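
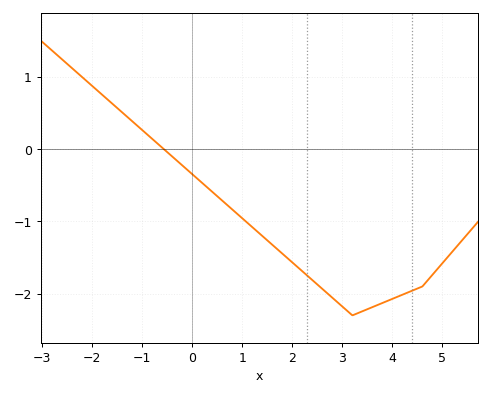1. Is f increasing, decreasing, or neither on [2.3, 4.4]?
neither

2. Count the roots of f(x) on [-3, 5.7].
1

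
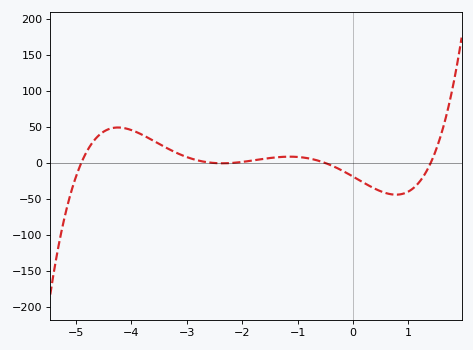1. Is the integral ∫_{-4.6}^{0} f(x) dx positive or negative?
positive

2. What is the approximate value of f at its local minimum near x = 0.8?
-44.1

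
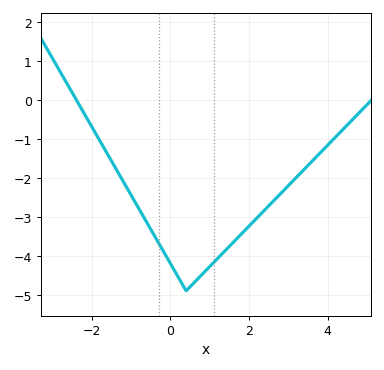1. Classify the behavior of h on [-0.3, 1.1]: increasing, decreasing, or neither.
neither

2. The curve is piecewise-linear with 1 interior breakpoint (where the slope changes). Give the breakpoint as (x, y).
(0.4, -4.9)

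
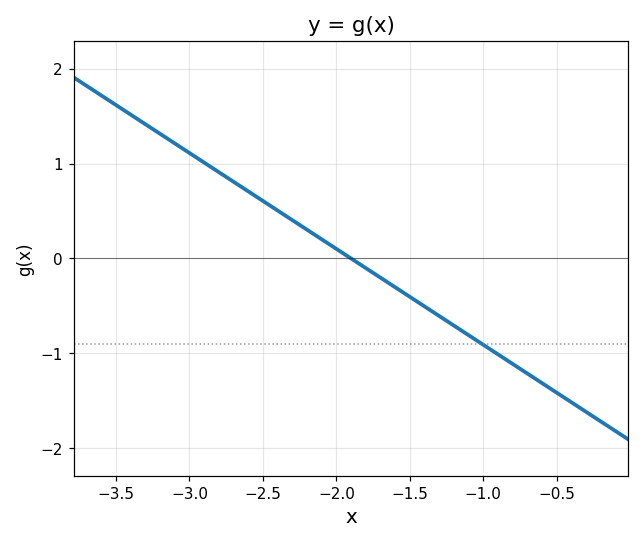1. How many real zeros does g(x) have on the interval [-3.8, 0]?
1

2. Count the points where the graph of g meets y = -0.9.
1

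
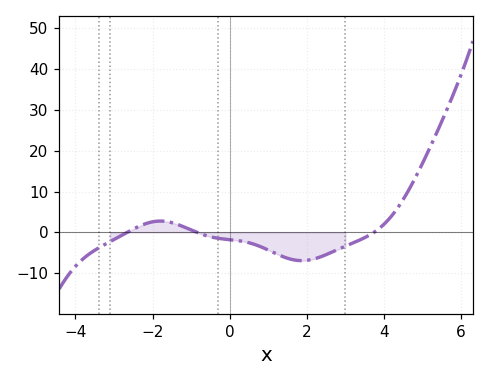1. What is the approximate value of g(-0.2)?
-1.6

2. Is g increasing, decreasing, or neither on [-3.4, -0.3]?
neither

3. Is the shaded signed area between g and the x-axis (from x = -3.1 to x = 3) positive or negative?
negative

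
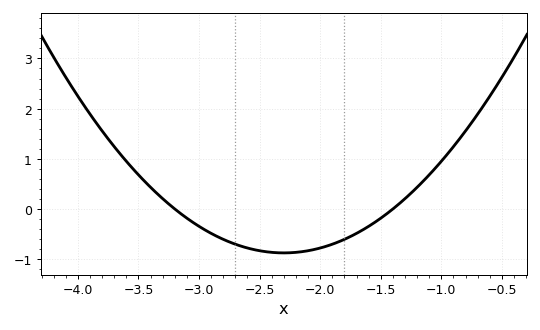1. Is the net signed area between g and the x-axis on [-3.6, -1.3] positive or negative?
negative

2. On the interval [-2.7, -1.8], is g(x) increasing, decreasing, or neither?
neither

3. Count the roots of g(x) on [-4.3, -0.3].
2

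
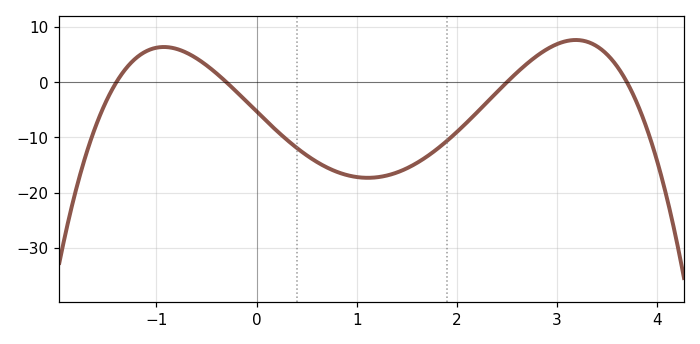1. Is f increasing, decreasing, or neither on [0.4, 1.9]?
neither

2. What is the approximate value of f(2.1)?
-7.31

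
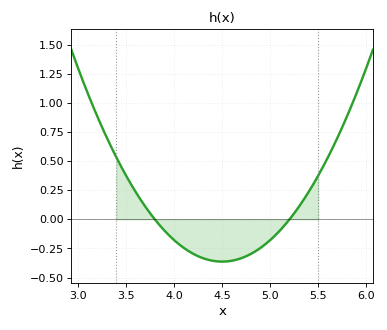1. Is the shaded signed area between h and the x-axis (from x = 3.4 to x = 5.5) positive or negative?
negative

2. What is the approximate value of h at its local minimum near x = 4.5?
-0.363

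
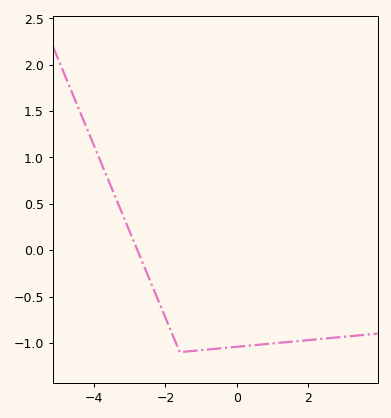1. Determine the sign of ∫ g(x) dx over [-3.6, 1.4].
negative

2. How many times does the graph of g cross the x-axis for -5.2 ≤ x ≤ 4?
1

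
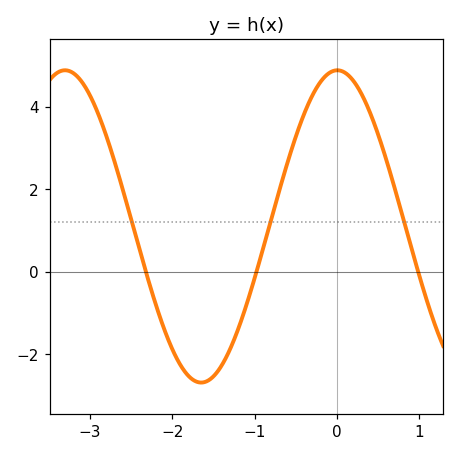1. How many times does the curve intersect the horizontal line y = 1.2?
3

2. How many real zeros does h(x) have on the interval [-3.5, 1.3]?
3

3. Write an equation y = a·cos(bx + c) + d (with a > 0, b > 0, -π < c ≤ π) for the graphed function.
y = 3.78cos(1.9x - 0.01) + 1.1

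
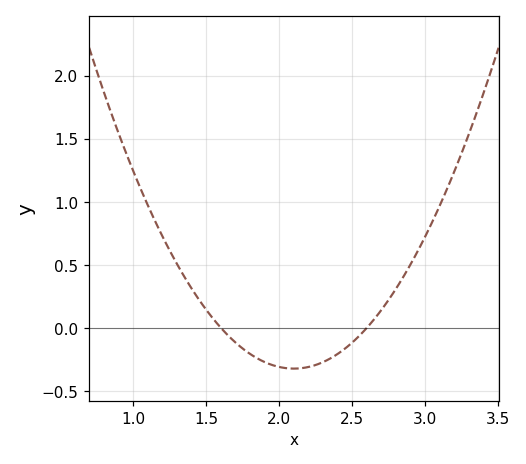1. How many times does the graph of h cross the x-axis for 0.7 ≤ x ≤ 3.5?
2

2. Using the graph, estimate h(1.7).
-0.1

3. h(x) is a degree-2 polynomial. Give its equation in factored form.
y = 1.29(x - 1.6)(x - 2.6)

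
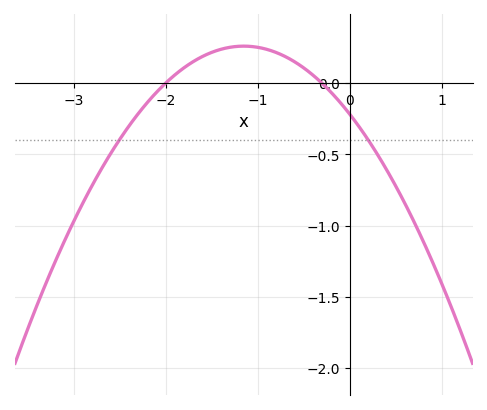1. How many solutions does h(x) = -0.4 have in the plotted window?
2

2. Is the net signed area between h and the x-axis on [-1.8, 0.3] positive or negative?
positive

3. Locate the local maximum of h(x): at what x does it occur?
-1.1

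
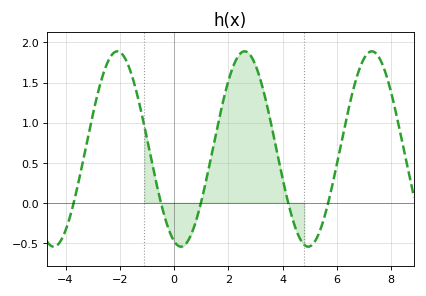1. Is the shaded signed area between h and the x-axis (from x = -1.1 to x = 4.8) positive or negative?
positive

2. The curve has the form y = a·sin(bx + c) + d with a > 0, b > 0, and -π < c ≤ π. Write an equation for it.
y = 1.22sin(1.3x - 1.9) + 0.67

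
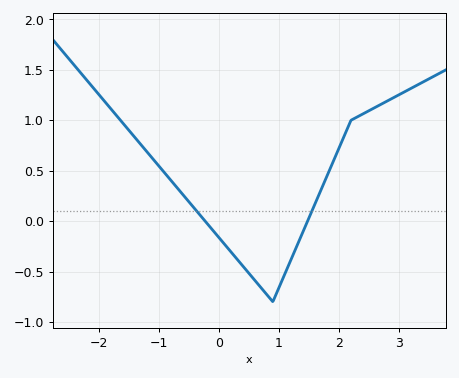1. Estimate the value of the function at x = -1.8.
1.1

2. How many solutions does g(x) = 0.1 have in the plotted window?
2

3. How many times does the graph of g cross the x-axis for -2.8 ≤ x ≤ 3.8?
2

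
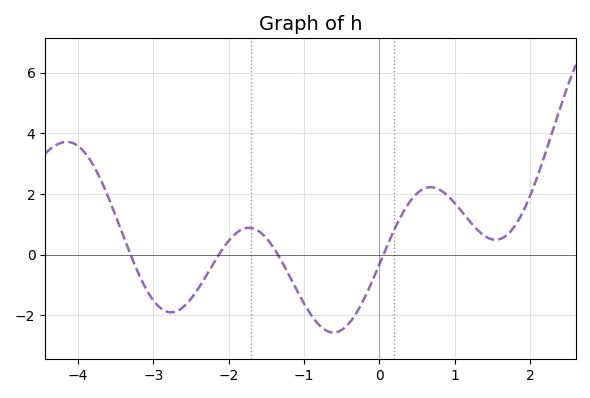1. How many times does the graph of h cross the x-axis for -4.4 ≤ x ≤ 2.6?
4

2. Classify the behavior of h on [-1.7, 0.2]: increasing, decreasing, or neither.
neither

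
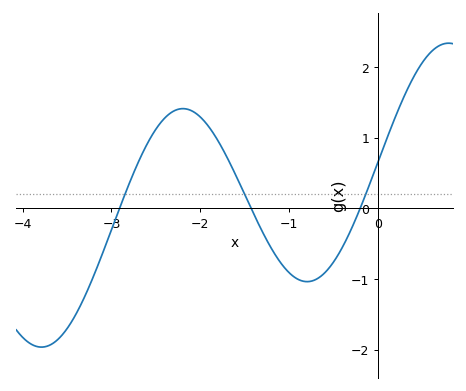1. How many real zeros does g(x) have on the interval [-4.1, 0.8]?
3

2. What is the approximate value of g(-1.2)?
-0.565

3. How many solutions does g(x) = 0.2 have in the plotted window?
3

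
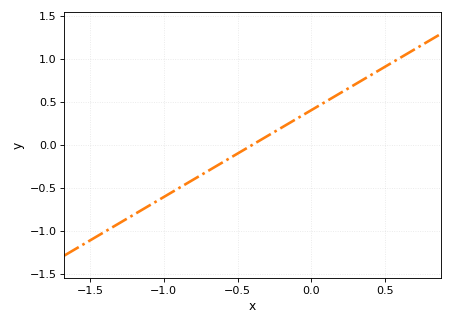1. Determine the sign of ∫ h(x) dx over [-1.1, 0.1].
negative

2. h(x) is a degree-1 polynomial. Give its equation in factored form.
y = 1.01(x + 0.4)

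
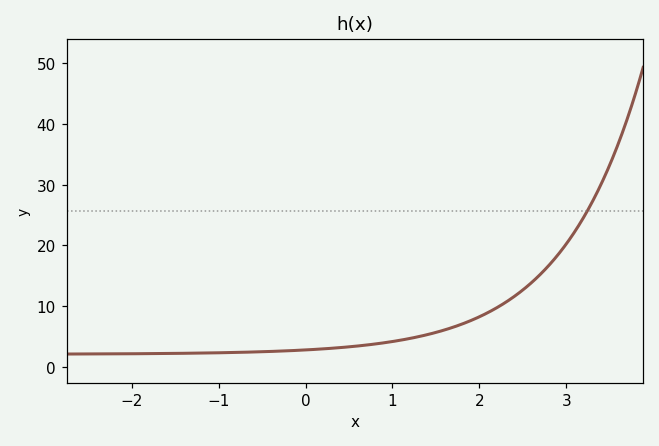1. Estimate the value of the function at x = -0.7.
2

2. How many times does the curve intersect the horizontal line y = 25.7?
1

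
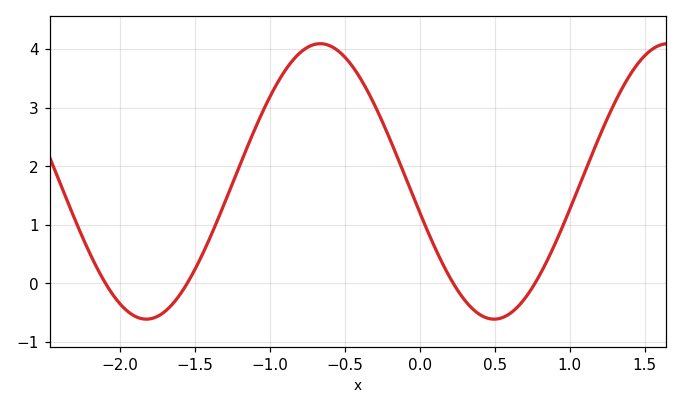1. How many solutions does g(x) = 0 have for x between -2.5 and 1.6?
4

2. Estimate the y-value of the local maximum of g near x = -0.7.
4.09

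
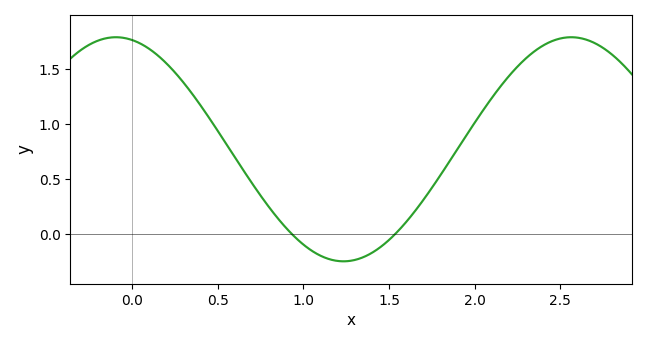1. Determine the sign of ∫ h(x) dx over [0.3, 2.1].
positive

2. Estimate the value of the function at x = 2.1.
1.23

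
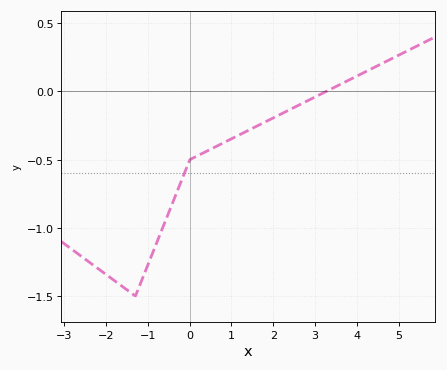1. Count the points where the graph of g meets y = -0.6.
1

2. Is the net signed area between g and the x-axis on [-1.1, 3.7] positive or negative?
negative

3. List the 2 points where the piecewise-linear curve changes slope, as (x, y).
(-1.3, -1.5); (0, -0.5)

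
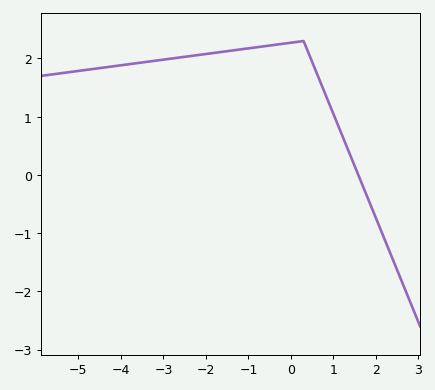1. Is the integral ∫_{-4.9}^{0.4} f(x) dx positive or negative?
positive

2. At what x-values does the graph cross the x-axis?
1.6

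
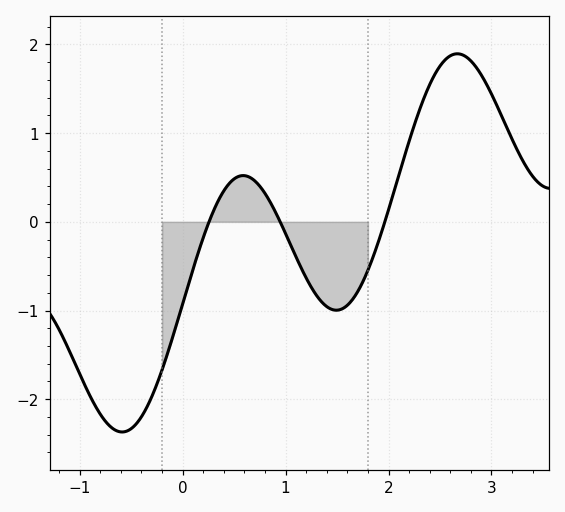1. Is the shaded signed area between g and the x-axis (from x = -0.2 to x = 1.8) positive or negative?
negative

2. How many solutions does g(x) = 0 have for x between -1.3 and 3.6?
3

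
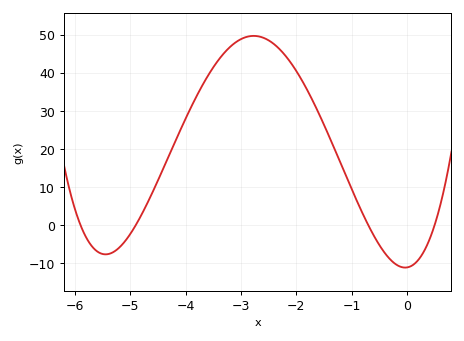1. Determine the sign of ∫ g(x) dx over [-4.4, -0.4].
positive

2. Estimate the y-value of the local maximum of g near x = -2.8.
49.6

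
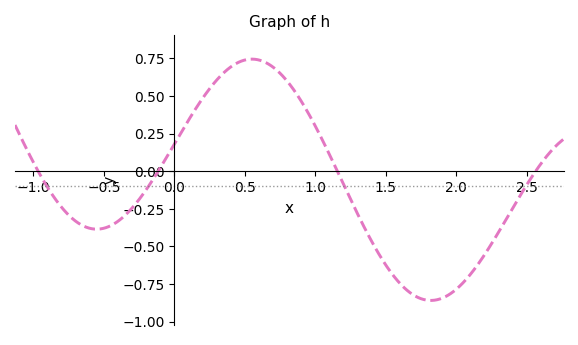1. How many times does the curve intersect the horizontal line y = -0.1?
4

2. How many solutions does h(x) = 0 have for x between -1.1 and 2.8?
4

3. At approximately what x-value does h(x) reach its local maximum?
0.551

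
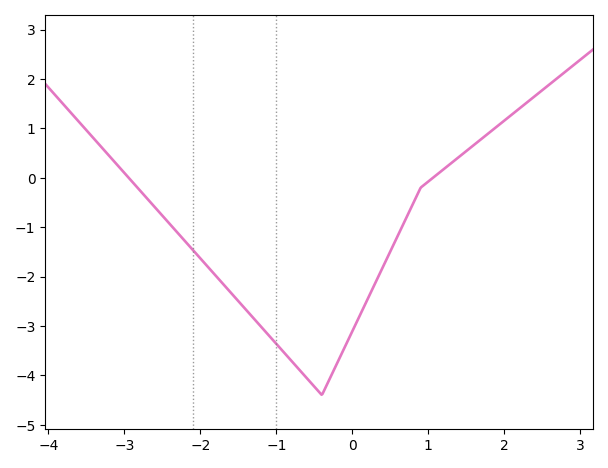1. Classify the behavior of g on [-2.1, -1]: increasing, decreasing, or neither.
decreasing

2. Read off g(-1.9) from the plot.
-1.81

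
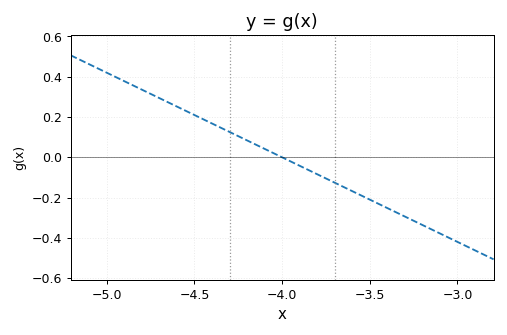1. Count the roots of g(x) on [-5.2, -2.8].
1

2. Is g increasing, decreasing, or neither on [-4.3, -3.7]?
decreasing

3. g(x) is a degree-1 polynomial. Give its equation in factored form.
y = -0.42(x + 4)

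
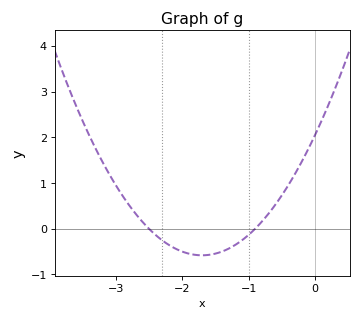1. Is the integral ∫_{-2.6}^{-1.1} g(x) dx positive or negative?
negative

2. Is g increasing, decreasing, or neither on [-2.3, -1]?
neither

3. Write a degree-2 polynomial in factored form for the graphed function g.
y = 0.91(x + 2.5)(x + 0.9)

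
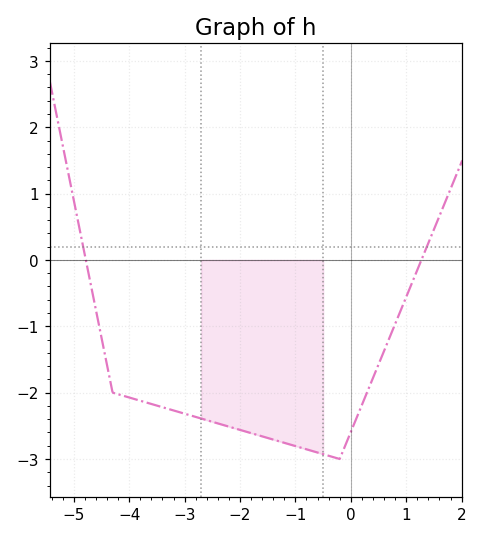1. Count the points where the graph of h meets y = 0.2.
2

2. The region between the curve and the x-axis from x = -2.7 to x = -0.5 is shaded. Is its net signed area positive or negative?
negative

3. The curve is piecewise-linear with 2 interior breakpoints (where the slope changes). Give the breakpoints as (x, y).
(-4.3, -2); (-0.2, -3)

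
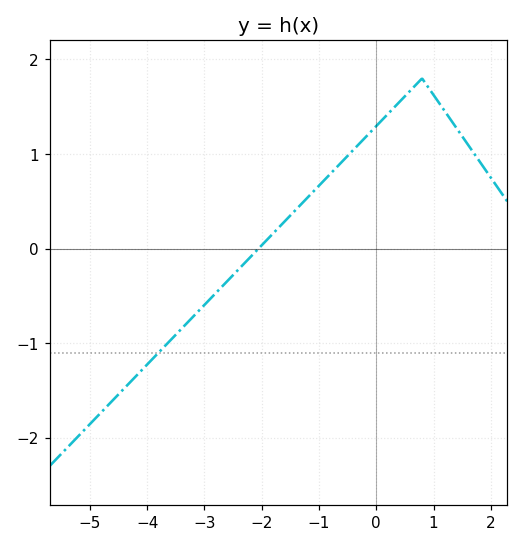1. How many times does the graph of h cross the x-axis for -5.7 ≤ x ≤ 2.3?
1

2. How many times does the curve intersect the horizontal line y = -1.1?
1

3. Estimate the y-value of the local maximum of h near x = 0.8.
1.8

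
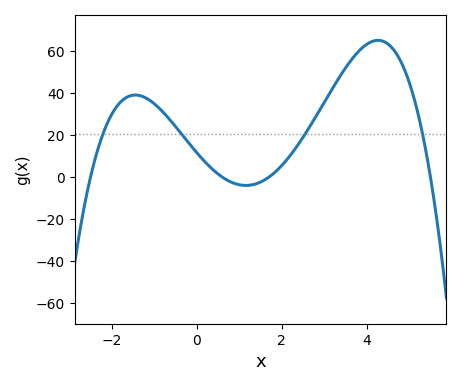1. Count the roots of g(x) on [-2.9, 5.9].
4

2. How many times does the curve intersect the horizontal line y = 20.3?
4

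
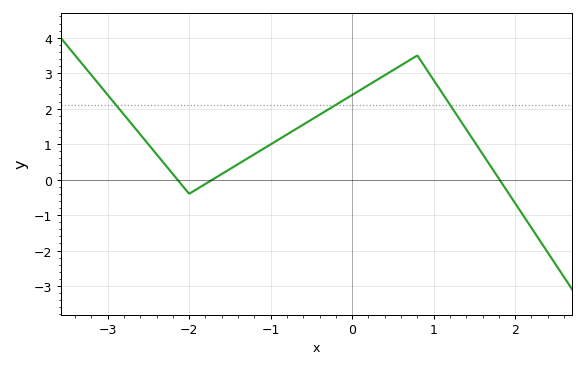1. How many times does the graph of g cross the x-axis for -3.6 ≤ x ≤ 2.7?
3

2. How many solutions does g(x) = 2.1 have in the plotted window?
3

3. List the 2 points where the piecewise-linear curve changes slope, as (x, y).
(-2, -0.4); (0.8, 3.5)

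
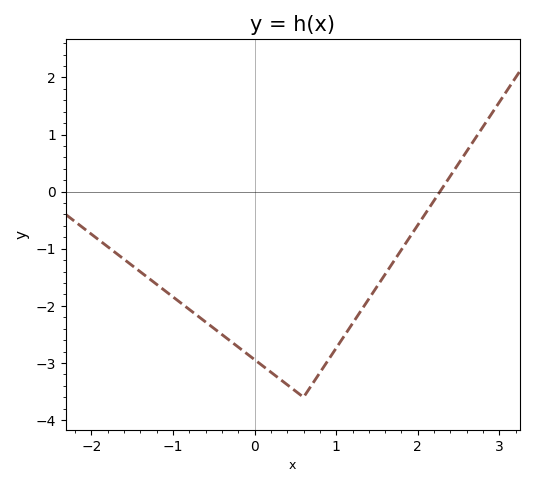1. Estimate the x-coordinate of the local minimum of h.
0.6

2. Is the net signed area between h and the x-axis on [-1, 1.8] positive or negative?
negative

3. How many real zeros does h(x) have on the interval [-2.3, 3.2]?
1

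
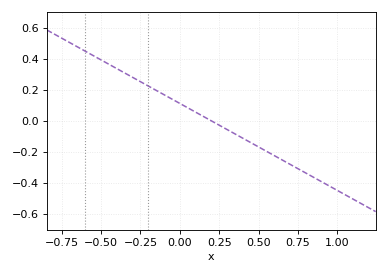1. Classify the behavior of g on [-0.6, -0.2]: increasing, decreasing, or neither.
decreasing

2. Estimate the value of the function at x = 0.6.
-0.22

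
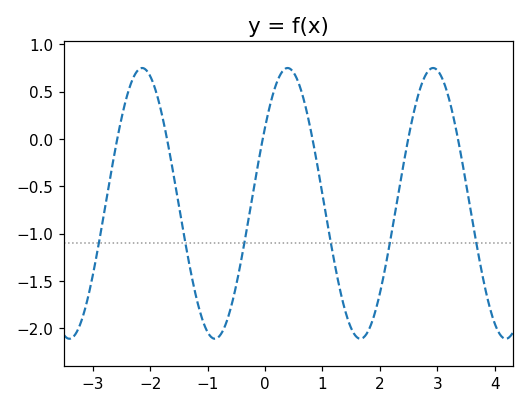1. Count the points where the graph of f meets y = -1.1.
6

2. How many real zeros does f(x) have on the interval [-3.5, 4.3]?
6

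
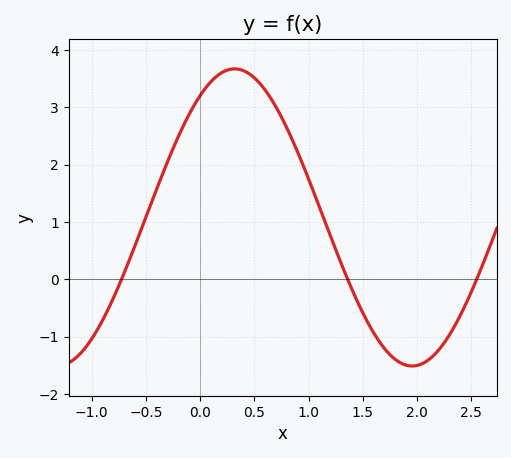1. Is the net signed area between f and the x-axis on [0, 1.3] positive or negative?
positive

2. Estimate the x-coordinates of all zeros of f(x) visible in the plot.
-0.7, 1.4, 2.5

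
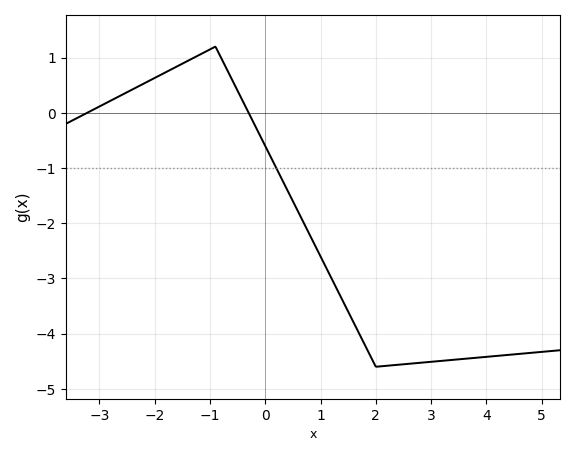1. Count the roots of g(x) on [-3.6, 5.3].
2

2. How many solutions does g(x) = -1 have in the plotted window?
1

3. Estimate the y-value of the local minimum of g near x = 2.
-4.6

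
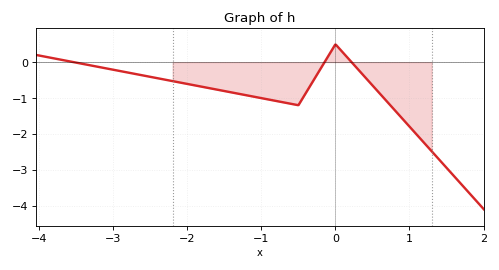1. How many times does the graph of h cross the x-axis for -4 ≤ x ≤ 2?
3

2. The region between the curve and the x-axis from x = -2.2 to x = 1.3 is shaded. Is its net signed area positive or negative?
negative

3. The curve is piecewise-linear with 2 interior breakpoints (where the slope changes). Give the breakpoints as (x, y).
(-0.5, -1.2); (0, 0.5)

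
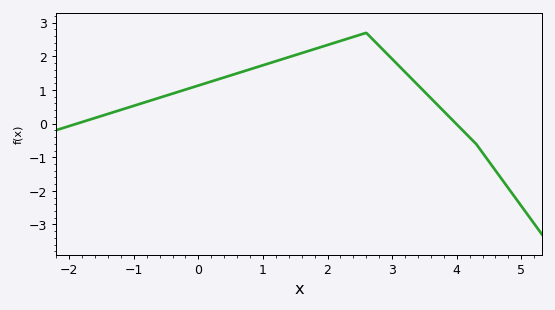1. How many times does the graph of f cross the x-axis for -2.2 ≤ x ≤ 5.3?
2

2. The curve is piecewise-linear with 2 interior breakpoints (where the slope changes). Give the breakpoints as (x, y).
(2.6, 2.7); (4.3, -0.6)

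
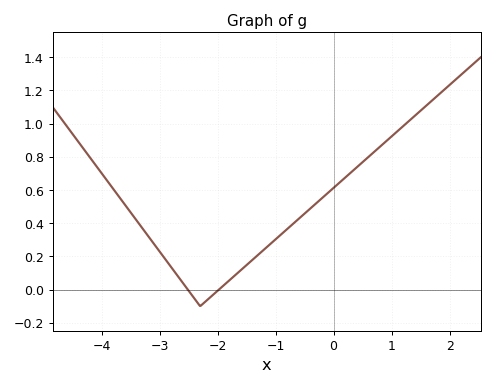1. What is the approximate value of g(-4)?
0.7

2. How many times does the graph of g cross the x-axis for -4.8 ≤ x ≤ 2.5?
2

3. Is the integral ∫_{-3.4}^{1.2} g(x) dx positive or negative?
positive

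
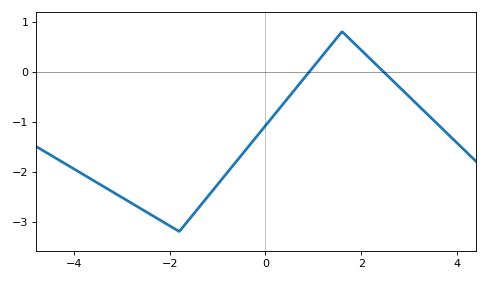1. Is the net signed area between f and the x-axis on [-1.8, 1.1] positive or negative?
negative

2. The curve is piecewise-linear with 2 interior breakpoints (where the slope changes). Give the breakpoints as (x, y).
(-1.8, -3.2); (1.6, 0.8)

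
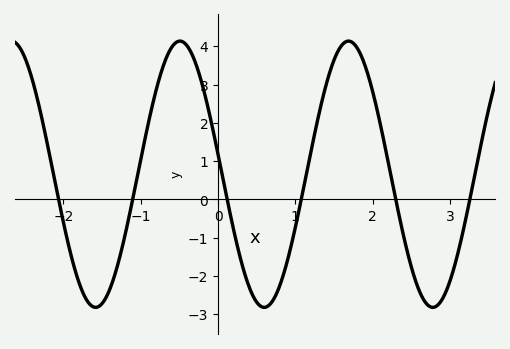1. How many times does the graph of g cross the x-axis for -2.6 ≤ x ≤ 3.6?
6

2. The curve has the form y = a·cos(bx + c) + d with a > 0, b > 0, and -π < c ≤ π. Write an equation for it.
y = 3.48cos(2.88x + 1.42) + 0.66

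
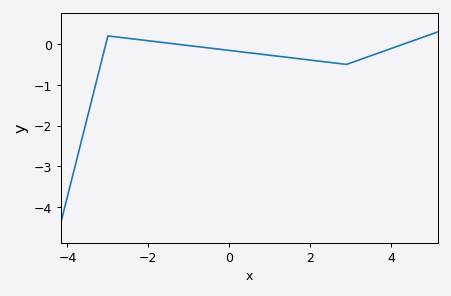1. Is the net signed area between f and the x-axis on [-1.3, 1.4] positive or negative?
negative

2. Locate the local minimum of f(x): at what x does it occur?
2.9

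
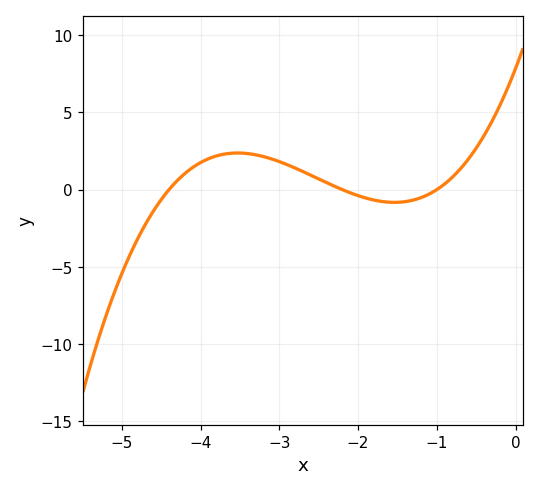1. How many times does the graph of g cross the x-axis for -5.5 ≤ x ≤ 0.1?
3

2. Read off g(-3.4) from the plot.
2.5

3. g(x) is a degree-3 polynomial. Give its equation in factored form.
y = 0.81(x + 4.4)(x + 2.2)(x + 1)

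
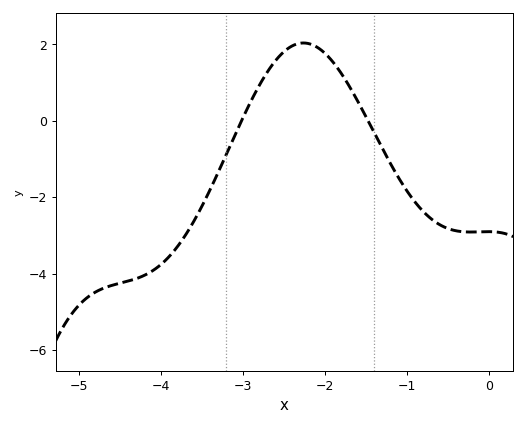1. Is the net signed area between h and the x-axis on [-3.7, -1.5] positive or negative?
positive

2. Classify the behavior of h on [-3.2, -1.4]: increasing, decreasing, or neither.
neither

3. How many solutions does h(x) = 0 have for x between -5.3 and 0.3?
2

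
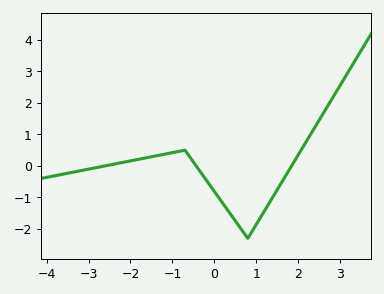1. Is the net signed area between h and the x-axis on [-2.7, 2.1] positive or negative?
negative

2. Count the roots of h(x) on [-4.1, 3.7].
3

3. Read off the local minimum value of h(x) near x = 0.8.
-2.3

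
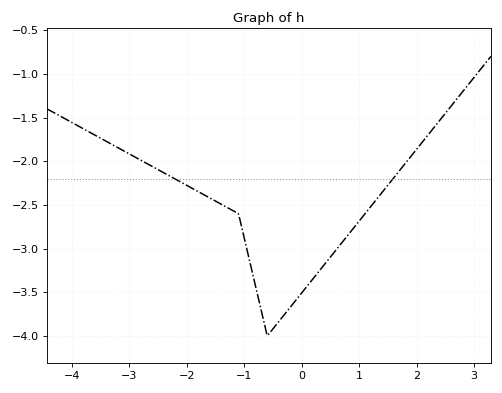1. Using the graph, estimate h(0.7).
-2.93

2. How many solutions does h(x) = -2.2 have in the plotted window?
2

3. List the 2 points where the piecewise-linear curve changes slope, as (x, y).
(-1.1, -2.6); (-0.6, -4)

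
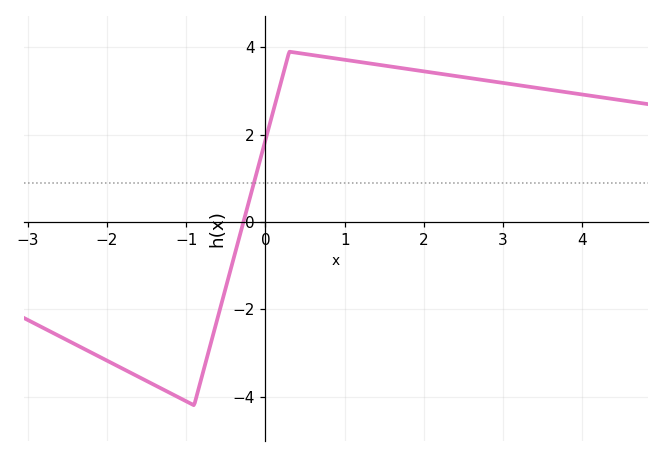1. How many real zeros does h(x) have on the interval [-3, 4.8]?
1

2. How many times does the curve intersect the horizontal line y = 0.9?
1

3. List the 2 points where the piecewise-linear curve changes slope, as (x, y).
(-0.9, -4.2); (0.3, 3.9)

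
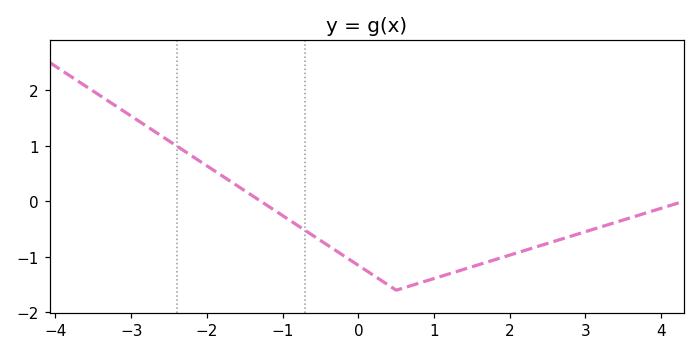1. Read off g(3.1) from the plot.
-0.5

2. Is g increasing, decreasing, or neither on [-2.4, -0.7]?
decreasing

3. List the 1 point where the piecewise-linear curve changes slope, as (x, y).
(0.5, -1.6)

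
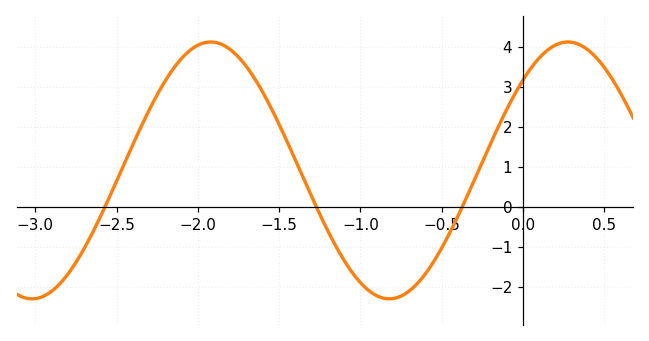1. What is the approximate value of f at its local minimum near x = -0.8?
-2.3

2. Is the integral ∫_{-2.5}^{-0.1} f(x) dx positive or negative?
positive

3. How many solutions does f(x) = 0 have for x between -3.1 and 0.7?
3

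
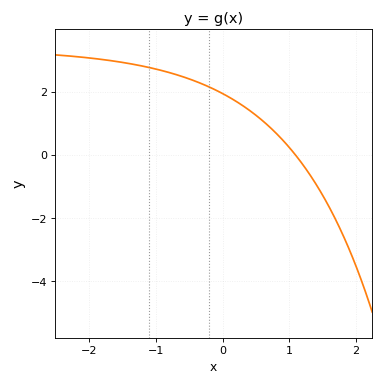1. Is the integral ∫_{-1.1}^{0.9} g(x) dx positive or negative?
positive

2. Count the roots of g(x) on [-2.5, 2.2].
1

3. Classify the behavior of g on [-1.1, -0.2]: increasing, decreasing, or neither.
decreasing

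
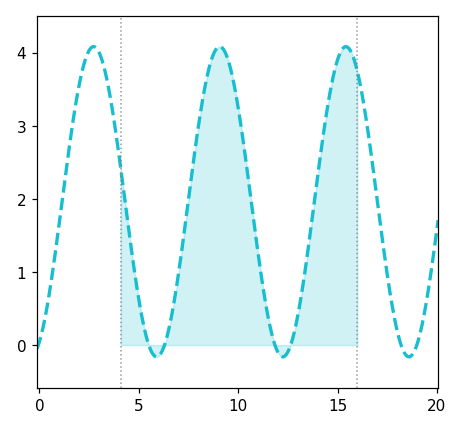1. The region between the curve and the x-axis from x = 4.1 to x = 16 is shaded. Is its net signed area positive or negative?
positive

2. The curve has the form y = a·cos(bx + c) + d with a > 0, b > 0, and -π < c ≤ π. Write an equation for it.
y = 2.12cos(0.99x - 2.7) + 1.96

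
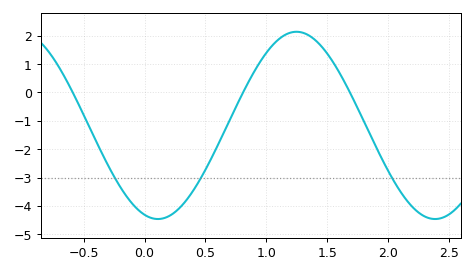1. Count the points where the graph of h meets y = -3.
3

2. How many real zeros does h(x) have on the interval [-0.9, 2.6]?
3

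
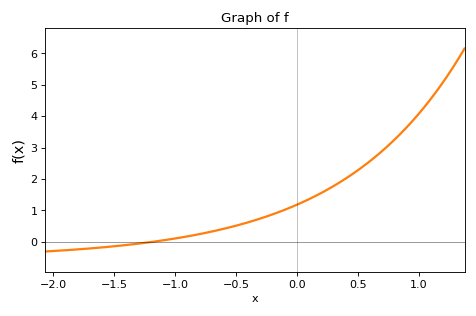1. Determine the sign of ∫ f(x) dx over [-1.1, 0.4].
positive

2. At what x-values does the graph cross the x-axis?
-1.2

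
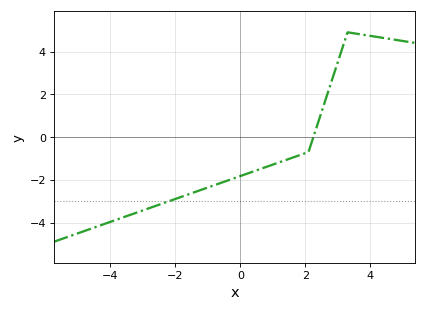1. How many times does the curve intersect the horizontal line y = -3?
1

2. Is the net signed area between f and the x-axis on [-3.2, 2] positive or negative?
negative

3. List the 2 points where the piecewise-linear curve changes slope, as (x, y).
(2.1, -0.7); (3.3, 4.9)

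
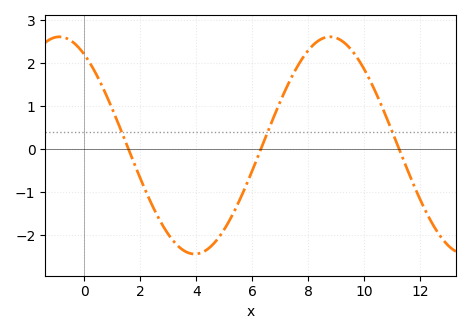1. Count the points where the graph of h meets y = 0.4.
3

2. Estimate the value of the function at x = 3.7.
-2.41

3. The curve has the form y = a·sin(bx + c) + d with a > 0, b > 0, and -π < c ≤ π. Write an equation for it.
y = 2.53sin(0.65x + 2.15) + 0.09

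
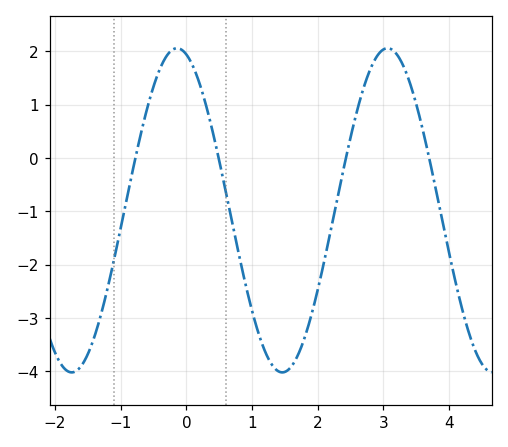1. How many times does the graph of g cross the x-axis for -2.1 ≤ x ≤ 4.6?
4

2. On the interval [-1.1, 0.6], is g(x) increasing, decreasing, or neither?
neither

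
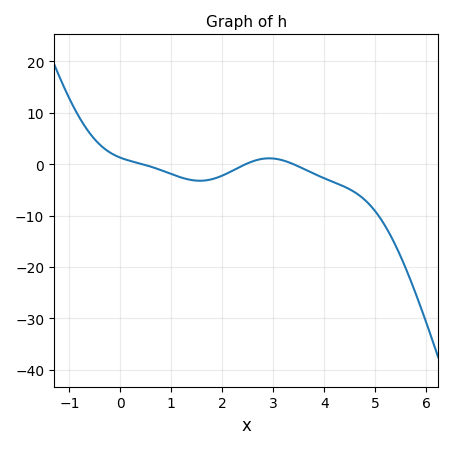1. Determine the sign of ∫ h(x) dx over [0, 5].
negative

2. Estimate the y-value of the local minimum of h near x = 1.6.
-3.23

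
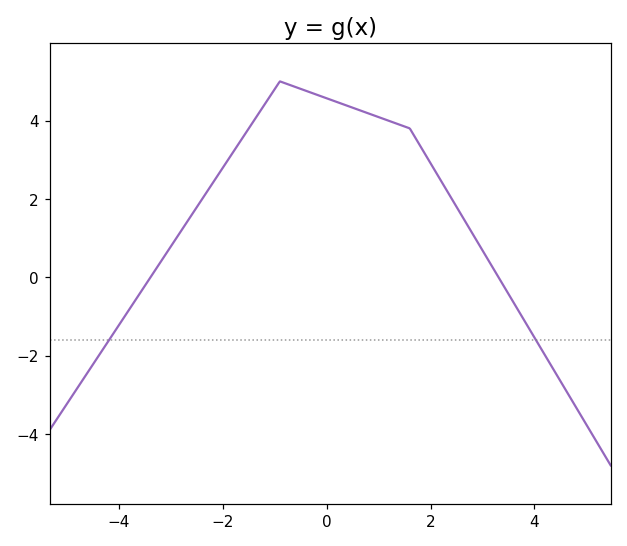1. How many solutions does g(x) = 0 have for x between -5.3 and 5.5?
2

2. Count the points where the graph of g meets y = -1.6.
2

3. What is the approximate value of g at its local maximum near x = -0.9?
5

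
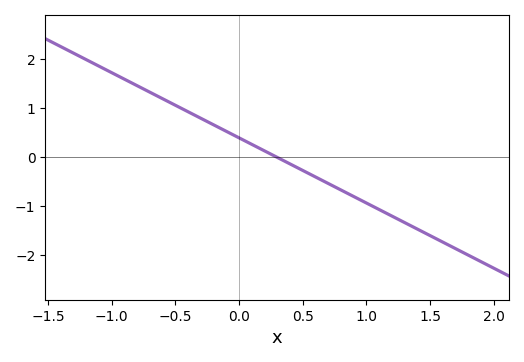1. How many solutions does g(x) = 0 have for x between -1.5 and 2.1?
1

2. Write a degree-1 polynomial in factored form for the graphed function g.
y = -1.33(x - 0.3)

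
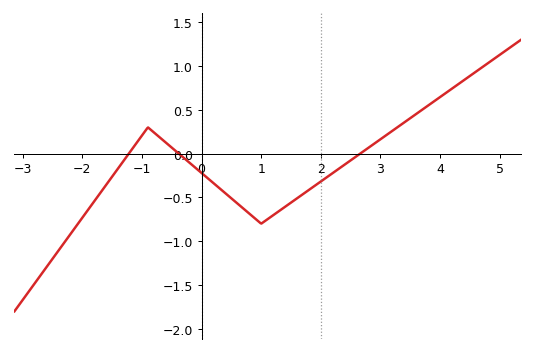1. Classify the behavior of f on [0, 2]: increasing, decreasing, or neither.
neither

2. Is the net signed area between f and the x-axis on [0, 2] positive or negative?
negative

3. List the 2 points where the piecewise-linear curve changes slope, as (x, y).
(-0.9, 0.3); (1, -0.8)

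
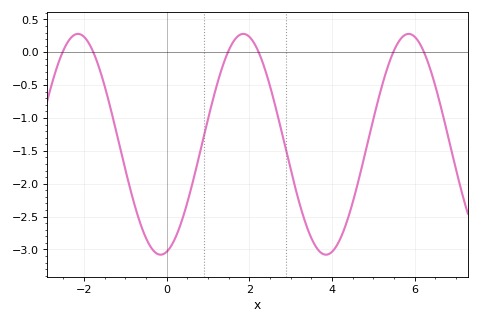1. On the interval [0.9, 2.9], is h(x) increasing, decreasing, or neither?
neither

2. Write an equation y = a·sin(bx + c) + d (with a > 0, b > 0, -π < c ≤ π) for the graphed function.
y = 1.68sin(1.6x - 1.3) - 1.4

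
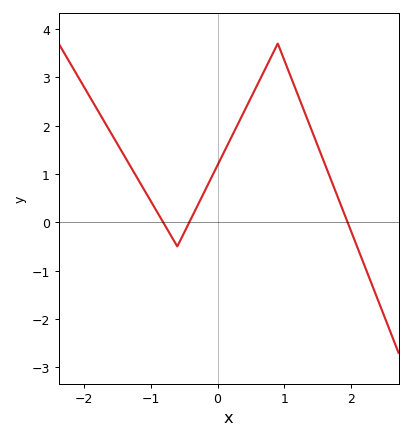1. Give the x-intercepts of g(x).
-0.811, -0.421, 1.94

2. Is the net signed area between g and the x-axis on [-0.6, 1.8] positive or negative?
positive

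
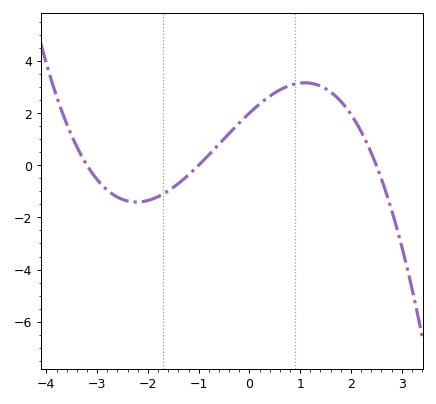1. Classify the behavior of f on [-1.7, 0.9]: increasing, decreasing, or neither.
increasing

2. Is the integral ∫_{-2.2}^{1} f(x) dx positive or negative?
positive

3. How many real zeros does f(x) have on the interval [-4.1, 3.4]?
3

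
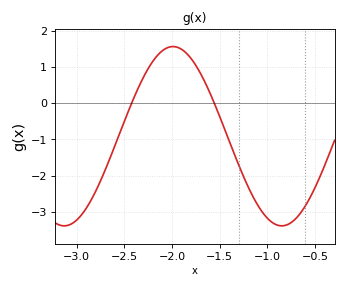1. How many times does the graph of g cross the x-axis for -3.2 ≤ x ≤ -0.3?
2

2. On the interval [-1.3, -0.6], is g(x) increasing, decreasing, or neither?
neither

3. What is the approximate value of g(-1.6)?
0.3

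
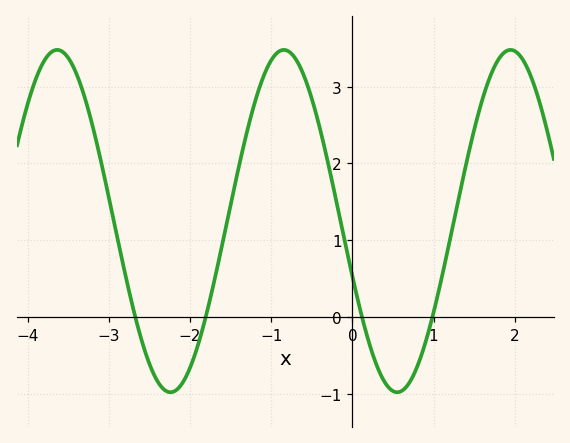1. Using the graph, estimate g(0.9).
-0.33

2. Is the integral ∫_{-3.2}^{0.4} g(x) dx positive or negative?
positive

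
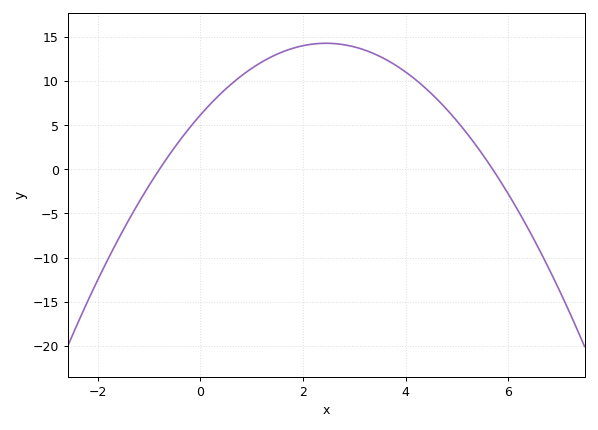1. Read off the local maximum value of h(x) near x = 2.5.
14.3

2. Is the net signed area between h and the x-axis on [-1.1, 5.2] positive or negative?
positive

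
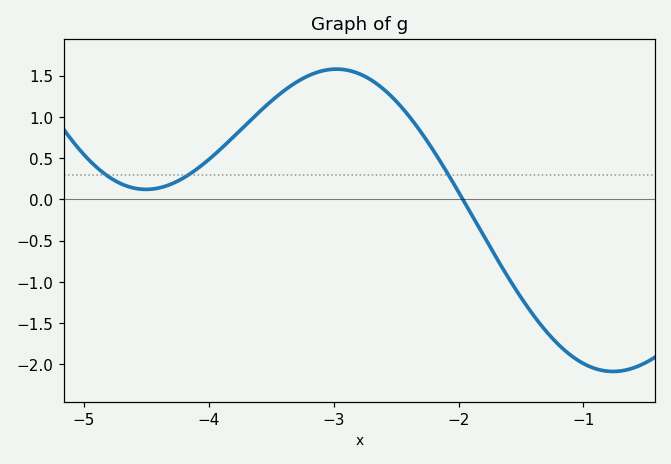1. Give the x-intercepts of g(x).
-2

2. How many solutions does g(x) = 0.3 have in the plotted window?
3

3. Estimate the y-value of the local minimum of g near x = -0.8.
-2.1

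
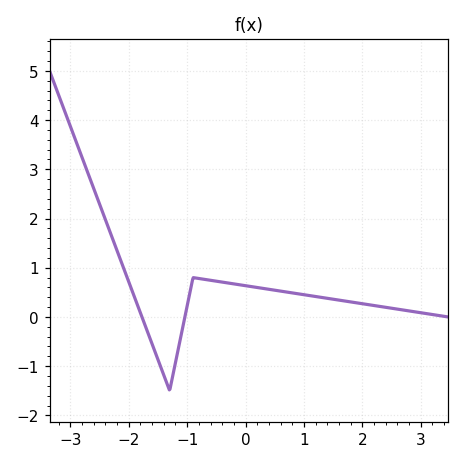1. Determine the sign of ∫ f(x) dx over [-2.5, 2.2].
positive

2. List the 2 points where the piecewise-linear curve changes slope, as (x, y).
(-1.3, -1.5); (-0.9, 0.8)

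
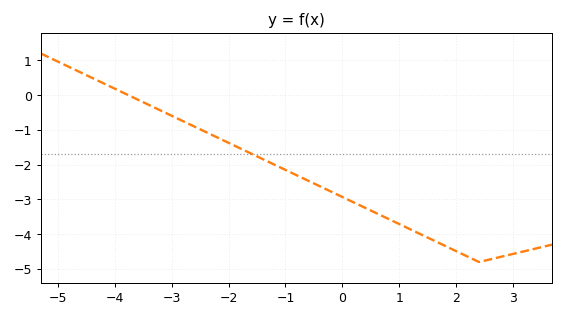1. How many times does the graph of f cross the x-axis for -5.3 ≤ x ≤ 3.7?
1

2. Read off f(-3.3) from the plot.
-0.358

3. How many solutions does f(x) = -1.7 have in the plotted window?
1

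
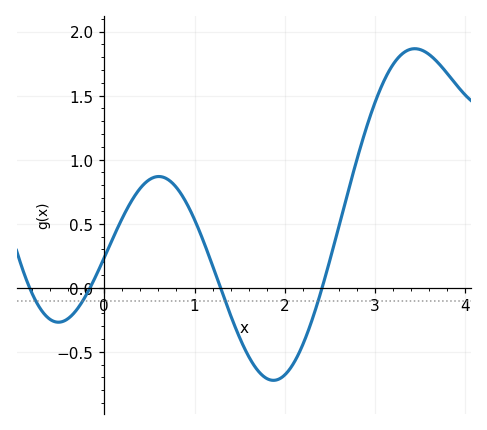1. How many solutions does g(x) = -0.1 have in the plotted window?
4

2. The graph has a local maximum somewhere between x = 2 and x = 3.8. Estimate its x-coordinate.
3.44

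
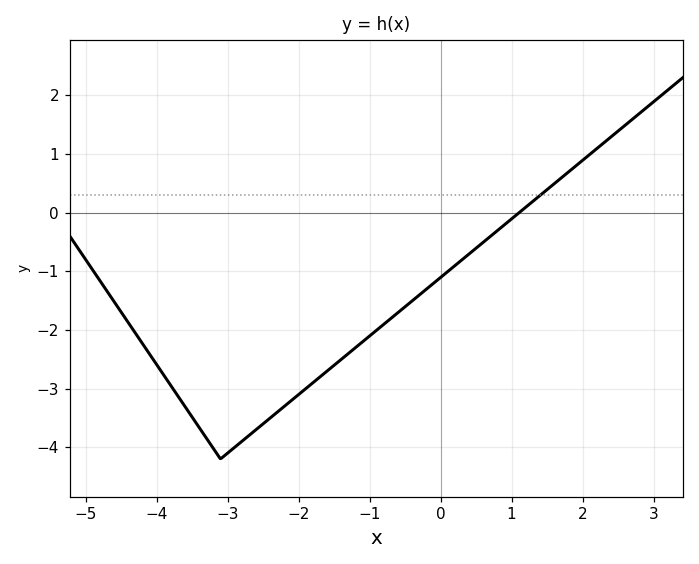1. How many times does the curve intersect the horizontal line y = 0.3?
1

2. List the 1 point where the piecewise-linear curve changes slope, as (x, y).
(-3.1, -4.2)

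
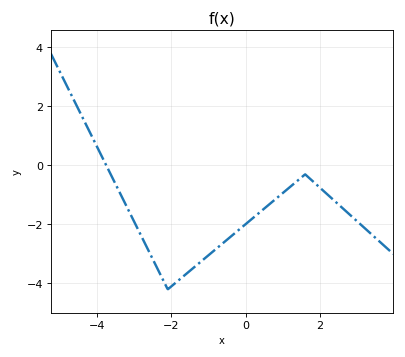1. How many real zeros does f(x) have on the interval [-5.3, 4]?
1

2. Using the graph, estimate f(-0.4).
-2.4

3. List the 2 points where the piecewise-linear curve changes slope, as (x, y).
(-2.1, -4.2); (1.6, -0.3)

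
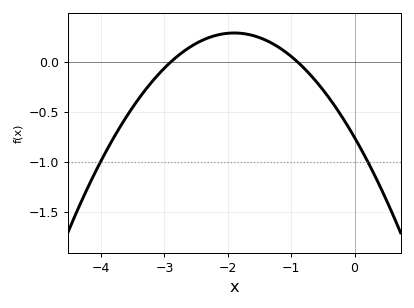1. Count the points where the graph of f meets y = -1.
2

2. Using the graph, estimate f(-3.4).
-0.362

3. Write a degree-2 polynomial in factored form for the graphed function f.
y = -0.29(x + 2.9)(x + 0.9)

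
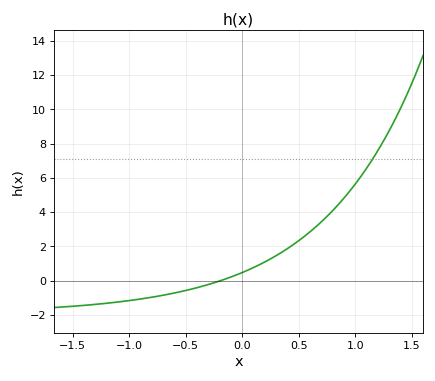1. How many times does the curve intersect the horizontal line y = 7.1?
1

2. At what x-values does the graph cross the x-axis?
-0.2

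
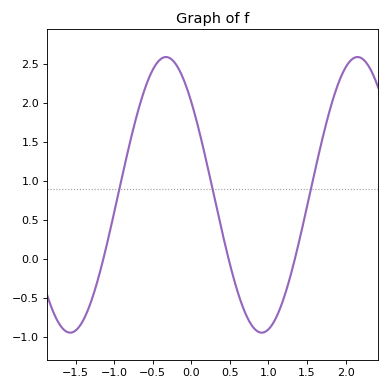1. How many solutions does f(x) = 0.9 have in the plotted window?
3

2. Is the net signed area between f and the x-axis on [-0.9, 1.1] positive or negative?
positive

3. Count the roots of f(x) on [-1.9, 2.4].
3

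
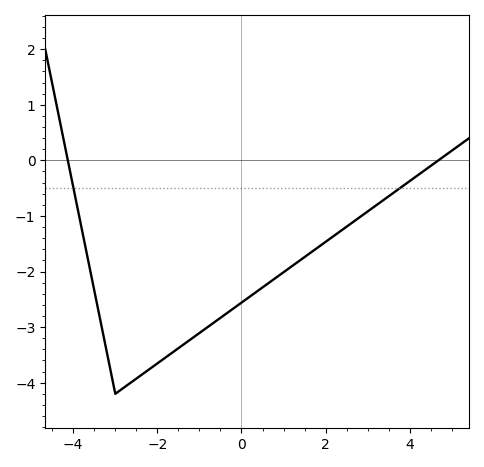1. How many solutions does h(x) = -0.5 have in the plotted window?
2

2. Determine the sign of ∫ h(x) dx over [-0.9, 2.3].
negative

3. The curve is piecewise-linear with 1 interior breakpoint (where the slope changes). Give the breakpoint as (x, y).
(-3, -4.2)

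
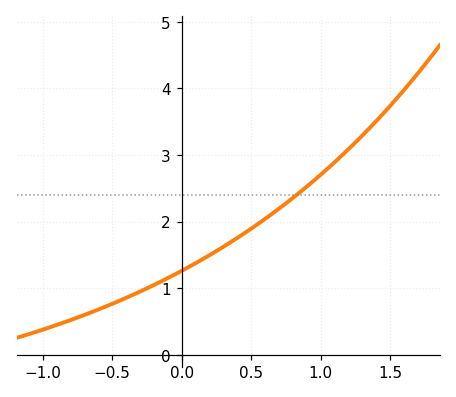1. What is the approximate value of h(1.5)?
3.73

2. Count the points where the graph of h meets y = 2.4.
1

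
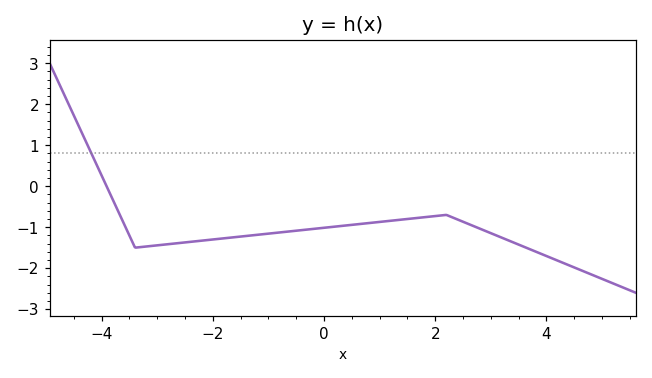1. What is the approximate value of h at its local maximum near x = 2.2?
-0.7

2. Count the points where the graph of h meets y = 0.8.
1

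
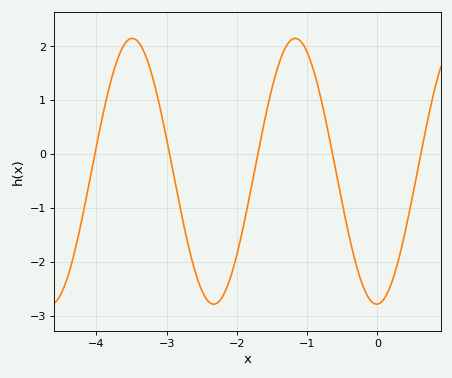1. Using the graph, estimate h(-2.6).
-2.16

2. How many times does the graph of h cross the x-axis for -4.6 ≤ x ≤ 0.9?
5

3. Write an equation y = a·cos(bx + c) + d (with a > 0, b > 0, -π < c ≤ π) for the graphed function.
y = 2.47cos(2.71x - 3.11) - 0.32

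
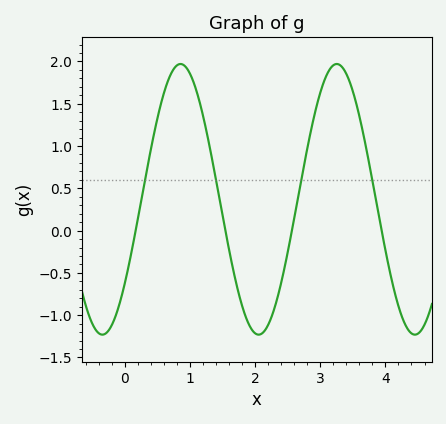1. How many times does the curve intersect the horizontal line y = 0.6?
4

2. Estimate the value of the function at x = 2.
-1.21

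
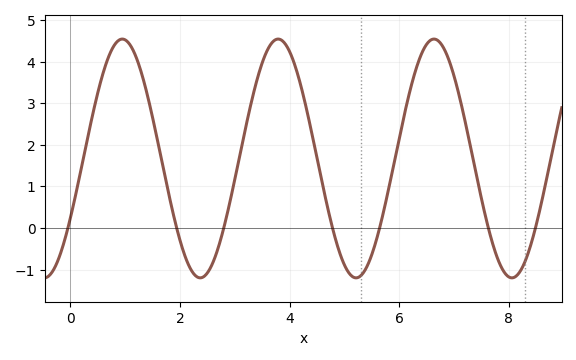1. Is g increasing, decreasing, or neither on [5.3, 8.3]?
neither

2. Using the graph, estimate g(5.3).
-1.15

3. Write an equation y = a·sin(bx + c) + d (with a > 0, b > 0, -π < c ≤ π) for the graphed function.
y = 2.87sin(2.21x - 0.522) + 1.67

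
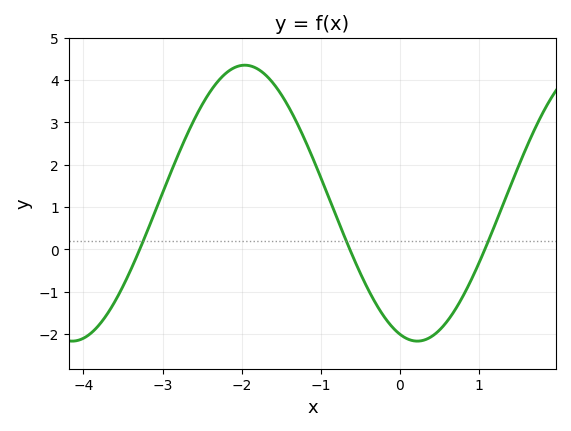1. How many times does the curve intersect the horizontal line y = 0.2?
3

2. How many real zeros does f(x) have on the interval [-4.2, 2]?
3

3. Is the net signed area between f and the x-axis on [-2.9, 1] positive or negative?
positive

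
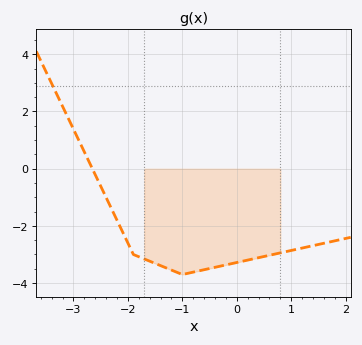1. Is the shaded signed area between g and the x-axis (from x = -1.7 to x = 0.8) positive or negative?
negative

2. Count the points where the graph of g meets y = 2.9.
1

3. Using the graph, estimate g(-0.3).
-3.41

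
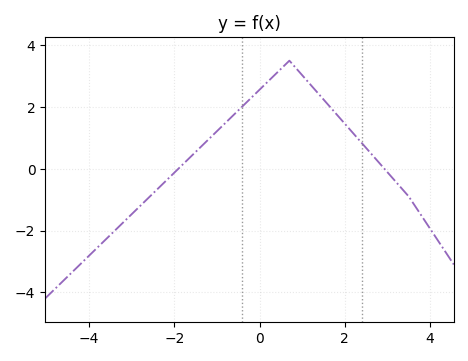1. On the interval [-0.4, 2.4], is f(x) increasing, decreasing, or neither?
neither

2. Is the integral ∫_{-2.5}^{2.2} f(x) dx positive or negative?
positive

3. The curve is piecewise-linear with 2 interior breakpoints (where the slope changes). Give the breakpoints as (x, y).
(0.7, 3.5); (3.5, -0.9)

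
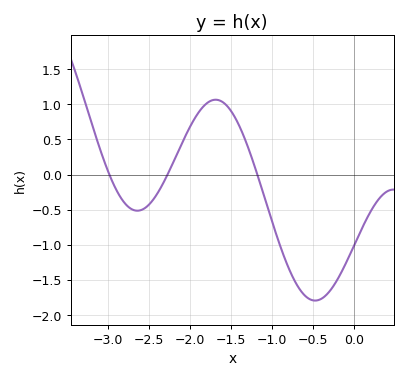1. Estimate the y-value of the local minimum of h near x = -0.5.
-1.8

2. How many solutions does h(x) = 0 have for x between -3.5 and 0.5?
3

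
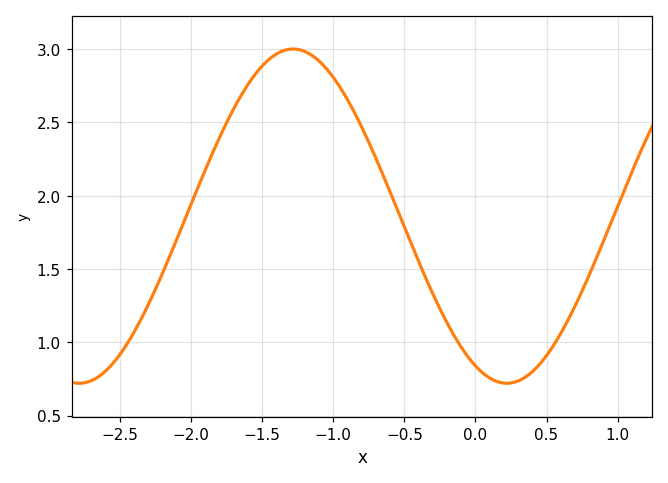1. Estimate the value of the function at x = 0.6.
1.05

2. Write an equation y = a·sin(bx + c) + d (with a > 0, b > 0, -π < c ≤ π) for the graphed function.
y = 1.14sin(2.1x - 2) + 1.86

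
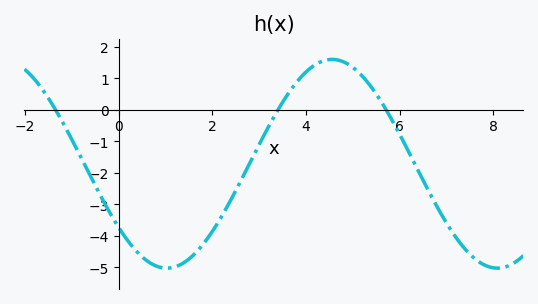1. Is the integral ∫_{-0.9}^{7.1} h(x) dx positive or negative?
negative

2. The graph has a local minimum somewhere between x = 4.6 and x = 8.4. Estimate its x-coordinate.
8.08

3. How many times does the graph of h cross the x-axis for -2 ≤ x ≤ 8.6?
3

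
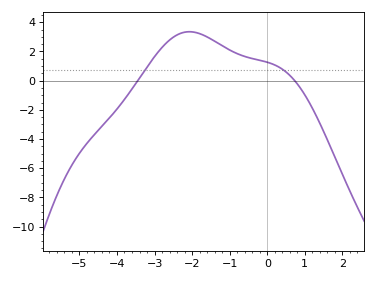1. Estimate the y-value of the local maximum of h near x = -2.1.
3.35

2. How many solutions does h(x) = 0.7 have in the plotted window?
2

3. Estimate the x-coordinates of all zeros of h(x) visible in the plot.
-3.45, 0.73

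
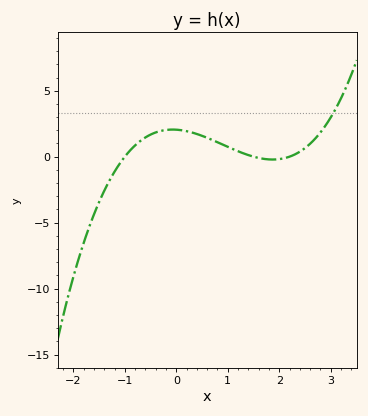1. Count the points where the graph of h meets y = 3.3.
1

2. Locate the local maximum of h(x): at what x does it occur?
-0.1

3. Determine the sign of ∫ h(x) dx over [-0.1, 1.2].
positive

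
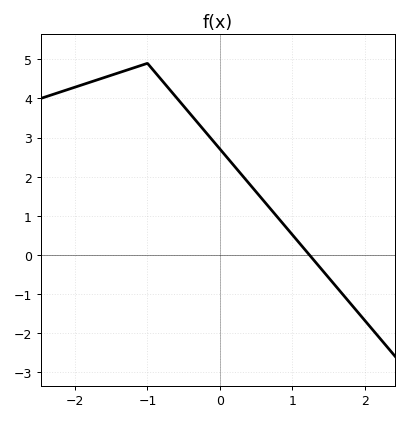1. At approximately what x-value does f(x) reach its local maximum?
-1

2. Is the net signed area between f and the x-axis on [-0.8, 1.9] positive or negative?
positive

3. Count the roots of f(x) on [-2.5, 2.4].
1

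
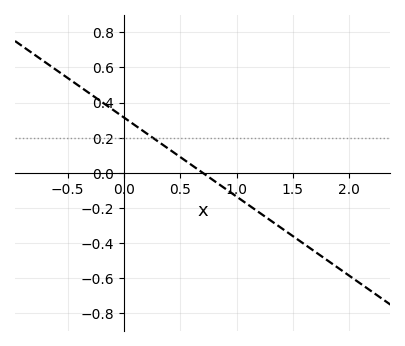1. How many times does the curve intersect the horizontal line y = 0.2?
1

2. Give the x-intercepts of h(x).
0.7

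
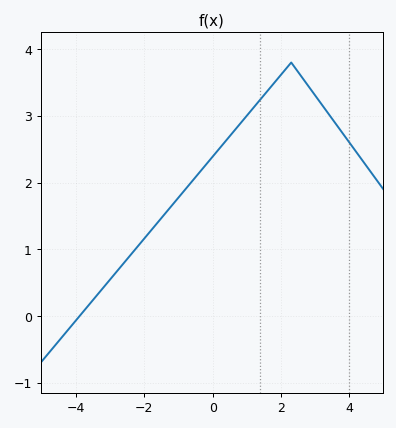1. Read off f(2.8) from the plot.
3.4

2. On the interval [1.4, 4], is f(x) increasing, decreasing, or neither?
neither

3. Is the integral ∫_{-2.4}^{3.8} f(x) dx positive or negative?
positive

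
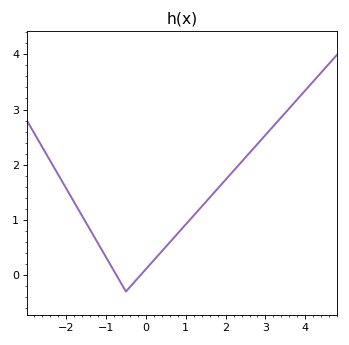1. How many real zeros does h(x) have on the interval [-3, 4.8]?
2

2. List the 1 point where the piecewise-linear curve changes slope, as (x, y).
(-0.5, -0.3)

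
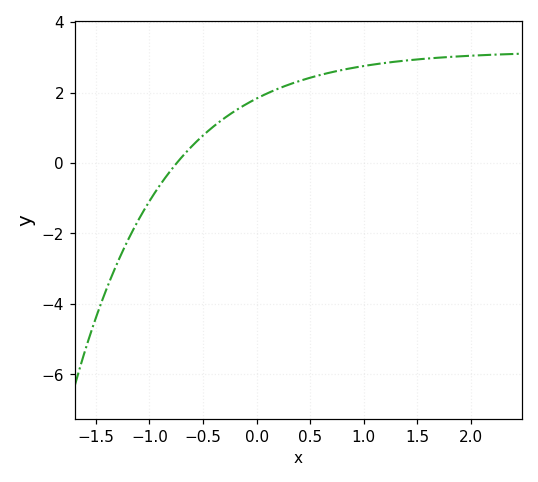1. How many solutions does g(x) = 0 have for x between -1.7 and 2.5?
1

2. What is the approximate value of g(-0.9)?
-0.6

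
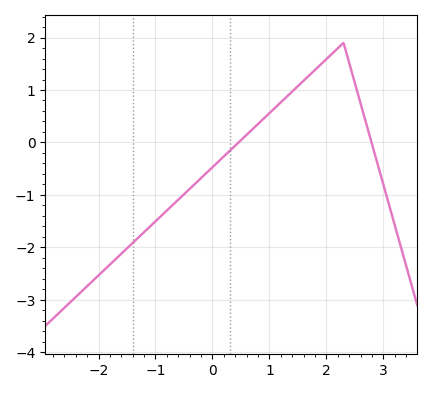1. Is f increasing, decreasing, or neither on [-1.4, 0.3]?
increasing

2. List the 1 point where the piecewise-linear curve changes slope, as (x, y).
(2.3, 1.9)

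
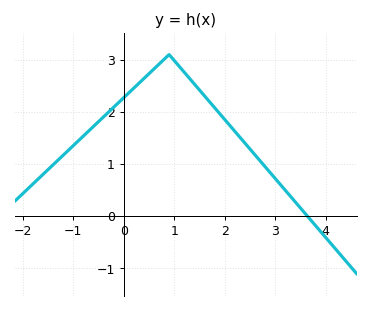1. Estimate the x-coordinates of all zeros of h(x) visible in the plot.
3.64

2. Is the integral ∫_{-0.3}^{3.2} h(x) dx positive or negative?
positive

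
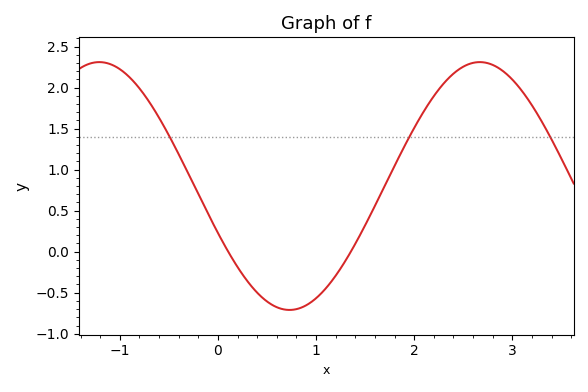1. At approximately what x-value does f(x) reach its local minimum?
0.7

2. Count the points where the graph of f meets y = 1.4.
3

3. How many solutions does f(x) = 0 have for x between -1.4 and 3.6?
2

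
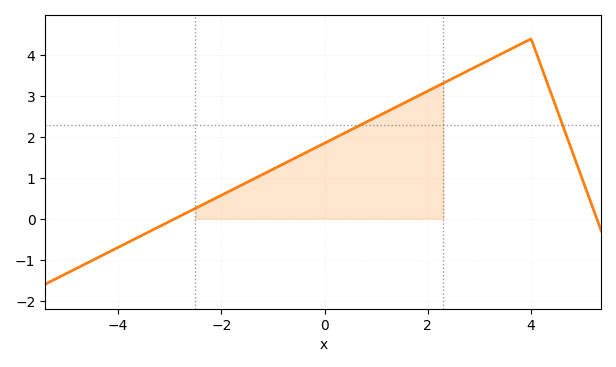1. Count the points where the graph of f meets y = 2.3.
2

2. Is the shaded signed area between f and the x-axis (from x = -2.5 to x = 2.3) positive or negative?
positive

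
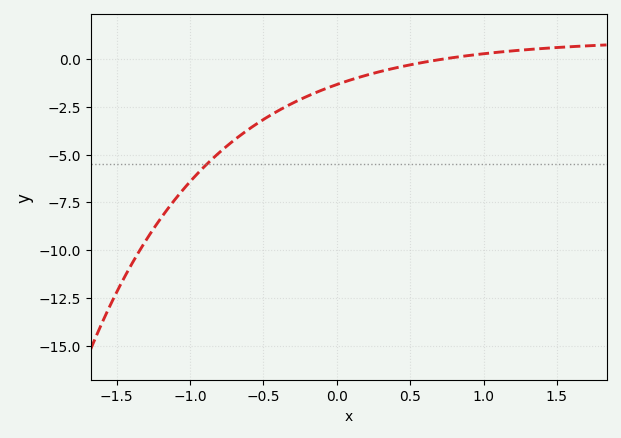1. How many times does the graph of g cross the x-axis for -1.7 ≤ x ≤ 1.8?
1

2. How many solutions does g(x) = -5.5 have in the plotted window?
1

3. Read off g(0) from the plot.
-1.35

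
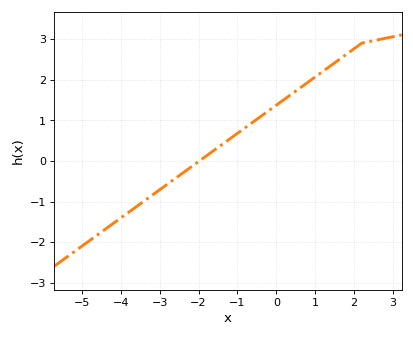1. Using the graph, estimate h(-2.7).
-0.501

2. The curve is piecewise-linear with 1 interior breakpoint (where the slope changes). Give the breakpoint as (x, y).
(2.2, 2.9)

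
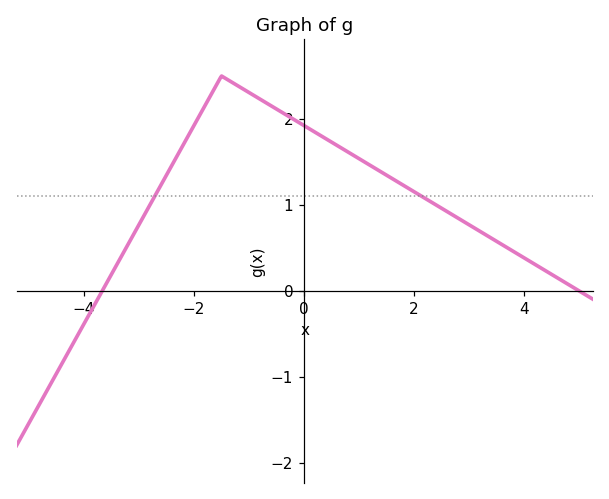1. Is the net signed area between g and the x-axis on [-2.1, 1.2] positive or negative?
positive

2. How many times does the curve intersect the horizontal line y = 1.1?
2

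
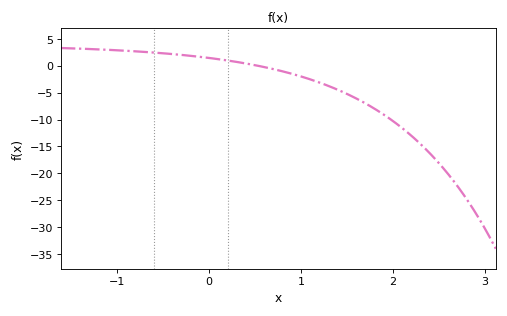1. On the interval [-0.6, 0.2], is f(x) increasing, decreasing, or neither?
decreasing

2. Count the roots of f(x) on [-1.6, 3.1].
1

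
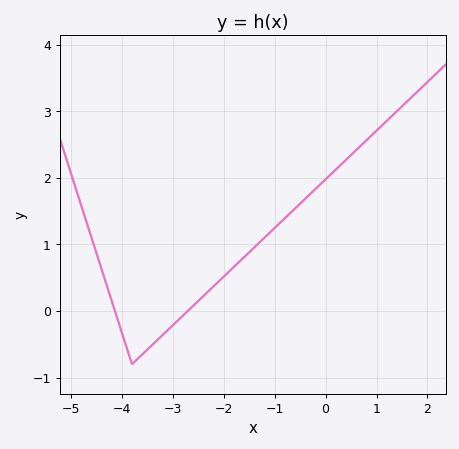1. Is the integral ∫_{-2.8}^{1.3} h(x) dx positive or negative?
positive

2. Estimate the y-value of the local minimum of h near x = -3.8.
-0.8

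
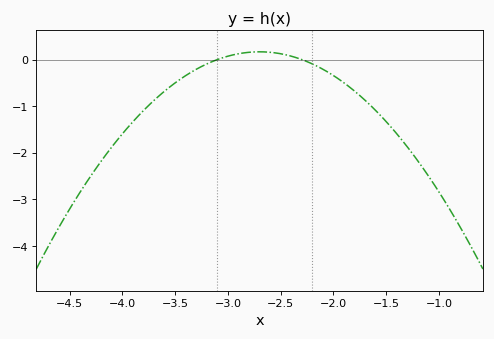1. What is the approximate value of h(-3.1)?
0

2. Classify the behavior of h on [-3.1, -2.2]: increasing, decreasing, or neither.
neither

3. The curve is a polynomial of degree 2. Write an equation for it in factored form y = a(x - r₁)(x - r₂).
y = -1.04(x + 3.1)(x + 2.3)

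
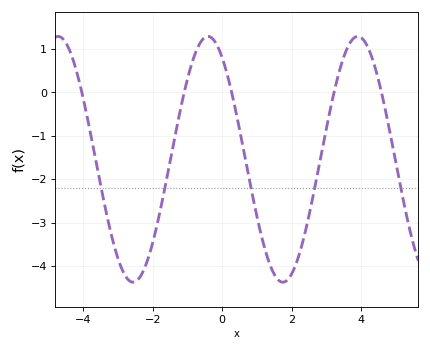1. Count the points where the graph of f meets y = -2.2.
5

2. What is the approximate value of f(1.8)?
-4.4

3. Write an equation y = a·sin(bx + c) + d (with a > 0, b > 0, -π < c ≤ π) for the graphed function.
y = 2.83sin(1.5x + 2.2) - 1.54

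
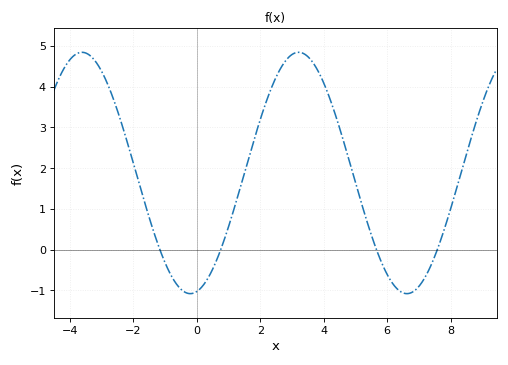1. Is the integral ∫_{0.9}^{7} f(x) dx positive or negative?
positive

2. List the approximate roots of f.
-1.17, 0.752, 5.66, 7.58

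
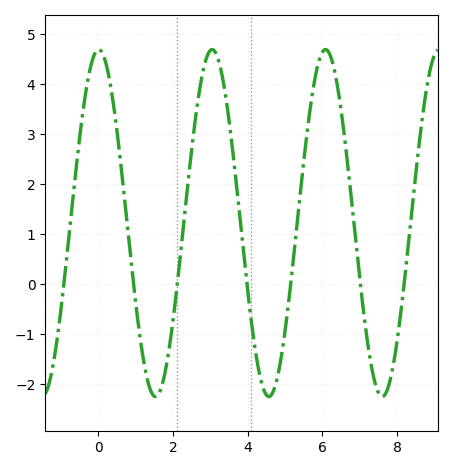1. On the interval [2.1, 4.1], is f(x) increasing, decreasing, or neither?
neither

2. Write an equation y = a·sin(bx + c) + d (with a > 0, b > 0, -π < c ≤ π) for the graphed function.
y = 3.47sin(2.1x + 1.5) + 1.22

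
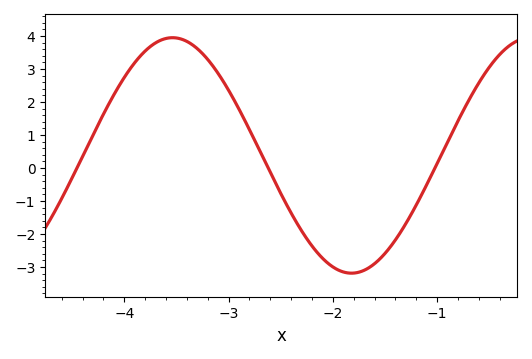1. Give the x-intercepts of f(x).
-4.45, -2.62, -1.02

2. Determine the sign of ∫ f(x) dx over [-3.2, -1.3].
negative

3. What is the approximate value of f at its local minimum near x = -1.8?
-3.19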